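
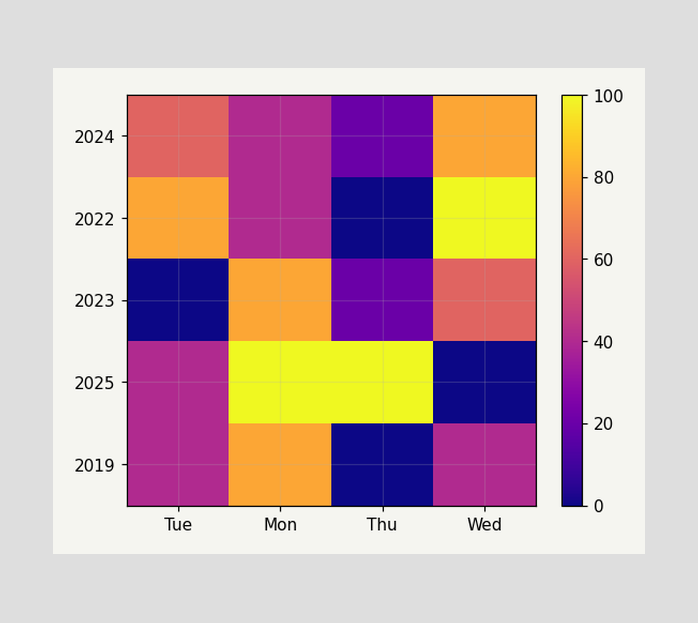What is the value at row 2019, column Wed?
Matching cell (2019, Wed) against the colorbar gives 40.

40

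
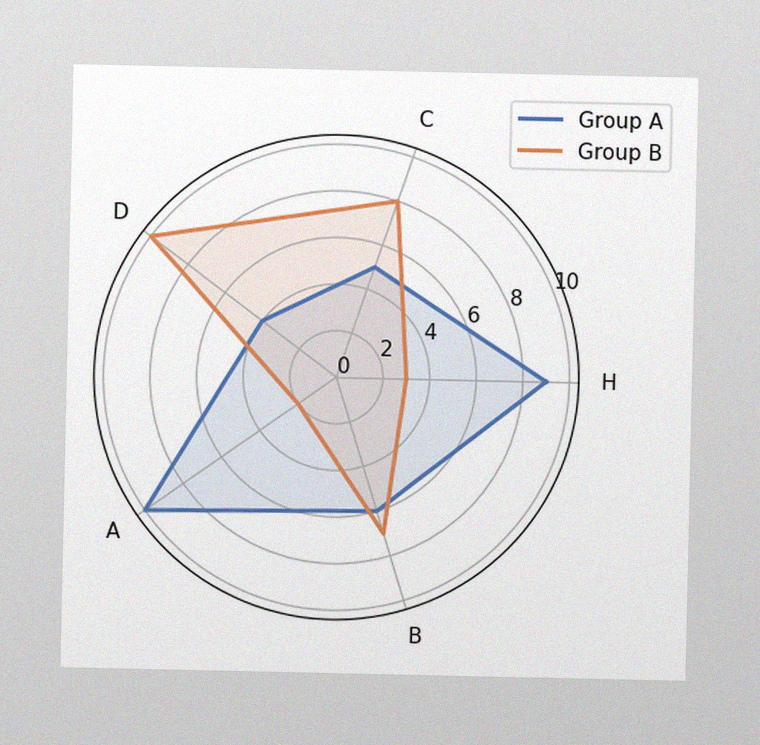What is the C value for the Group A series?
5

The image has some photo noise and uneven lighting. On the C axis, Group A reaches 5.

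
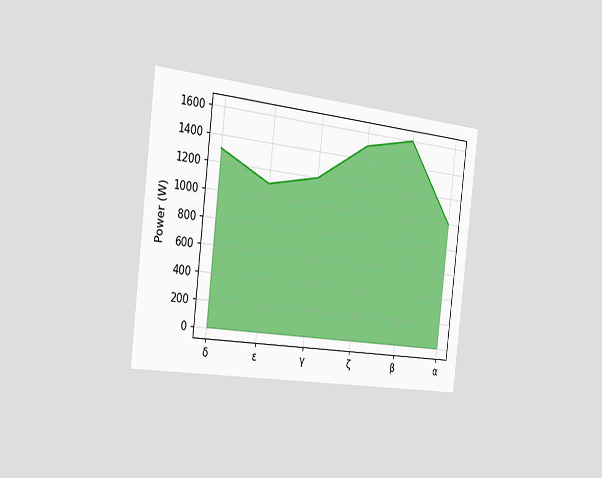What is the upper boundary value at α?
The chart is tilted about 7° clockwise and viewed slightly from the left. At α the upper boundary is at 1000W.

1000W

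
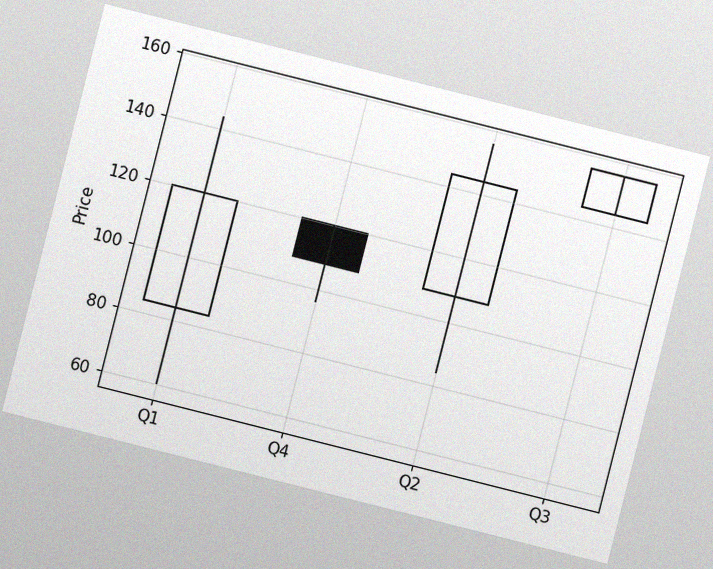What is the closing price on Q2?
144

The chart is tilted about 14° clockwise, with some photo noise. The Q2 candle closes at 144.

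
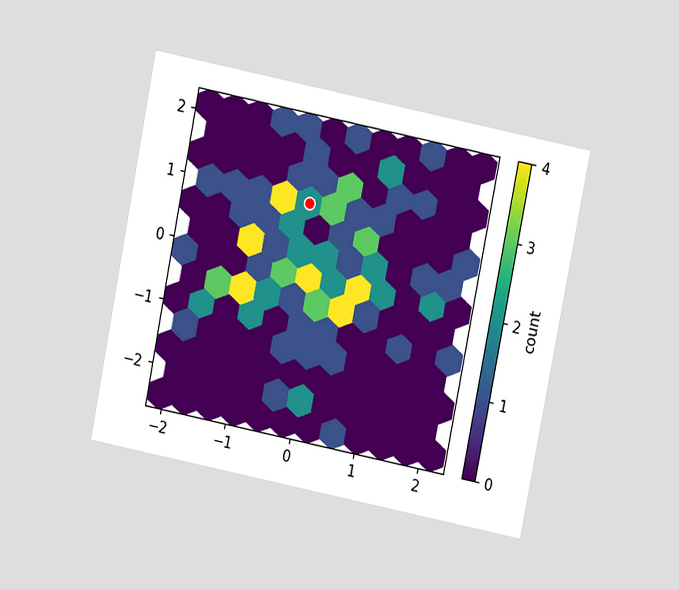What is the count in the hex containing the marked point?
The chart is tilted about 11° clockwise and viewed at a slight angle. The marked hex reads 2 on the colorbar.

2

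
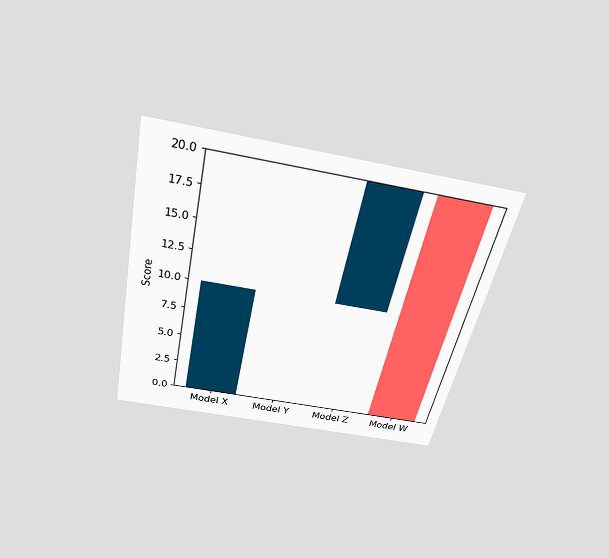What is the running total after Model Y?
The chart is tilted about 12° clockwise and viewed slightly from above. After Model Y the running total reaches 10.

10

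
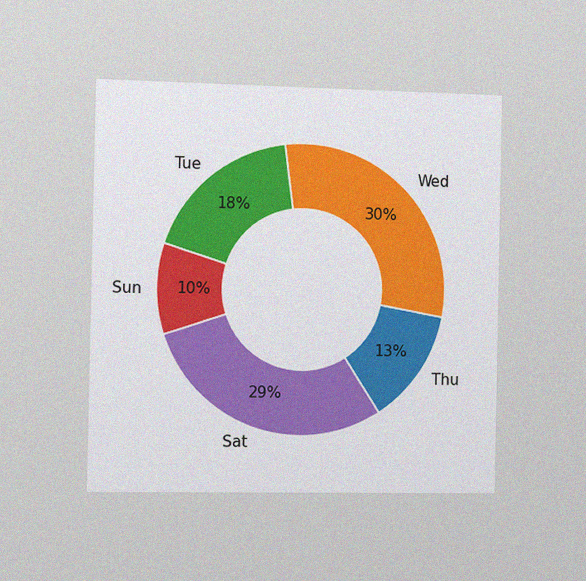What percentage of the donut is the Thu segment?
13%

The chart is viewed slightly from the left, with some photo noise. The Thu segment takes up 13% of the ring.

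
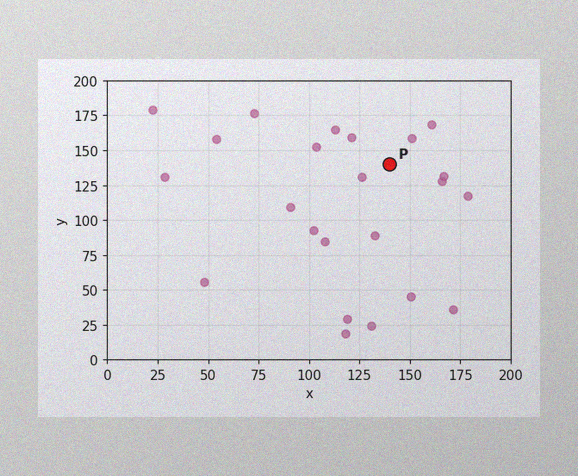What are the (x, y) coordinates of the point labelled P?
(140, 140)

The image has some photo noise and uneven lighting. Following the gridlines from P to each axis, P sits at (140, 140).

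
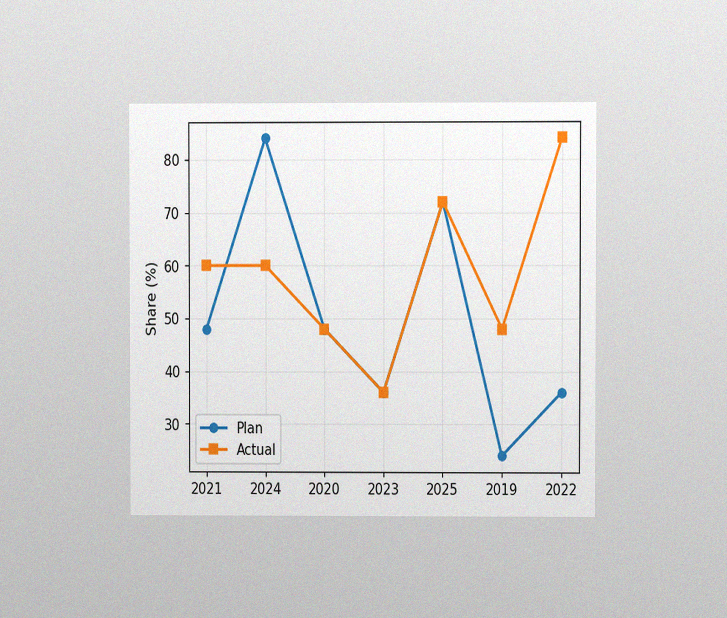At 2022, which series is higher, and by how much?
Actual, by 48%

The chart is viewed at a slight angle, with some photo noise. At 2022, Actual sits above the other line by 48%.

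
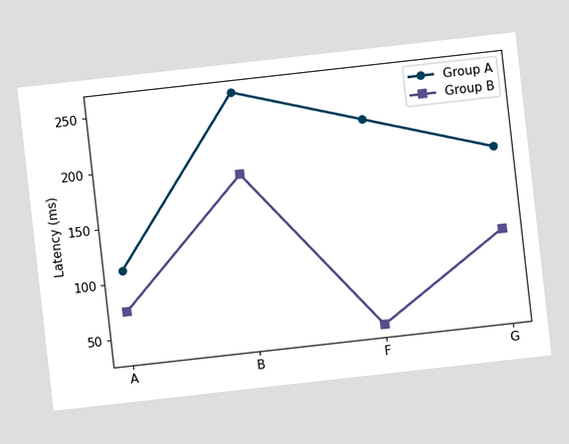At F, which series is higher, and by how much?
Group A, by 185ms

The chart is tilted about 6° counter-clockwise. At F, Group A sits above the other line by 185ms.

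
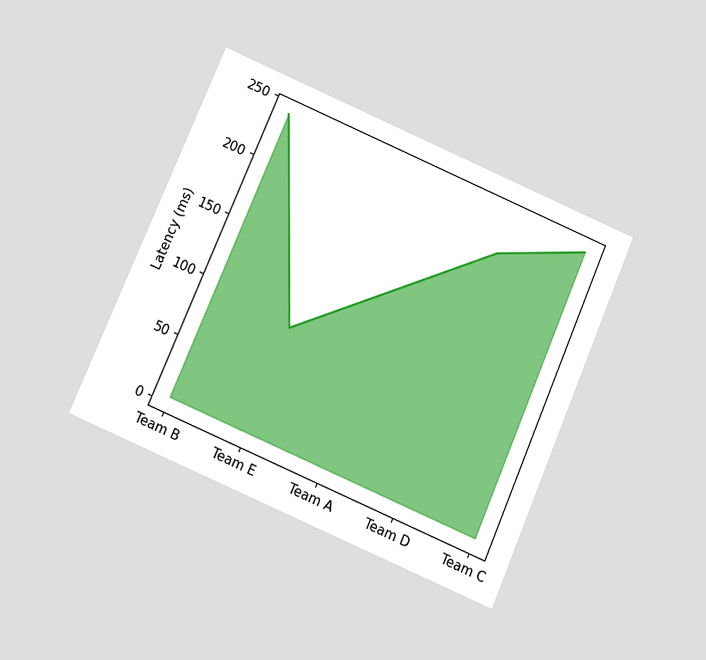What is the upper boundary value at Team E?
90ms

The chart is tilted about 23° clockwise and viewed slightly from below. At Team E the upper boundary is at 90ms.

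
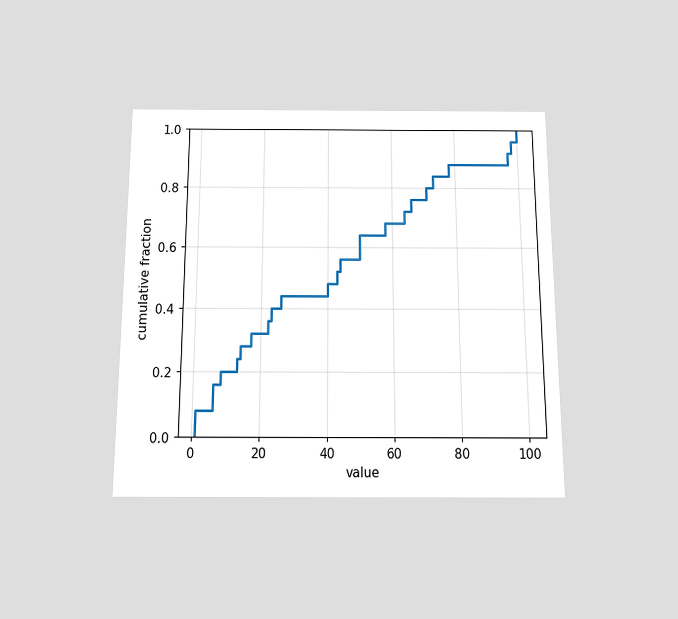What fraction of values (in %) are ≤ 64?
72%

The chart is viewed slightly from below. At x=64 the ECDF step is at 72%.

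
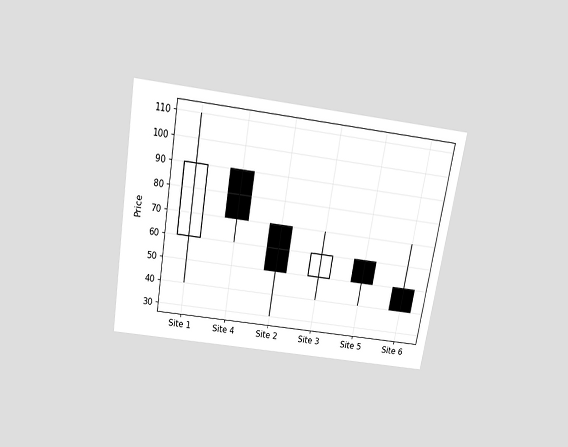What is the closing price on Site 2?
50

The chart is tilted about 9° clockwise and viewed slightly from above. The Site 2 candle closes at 50.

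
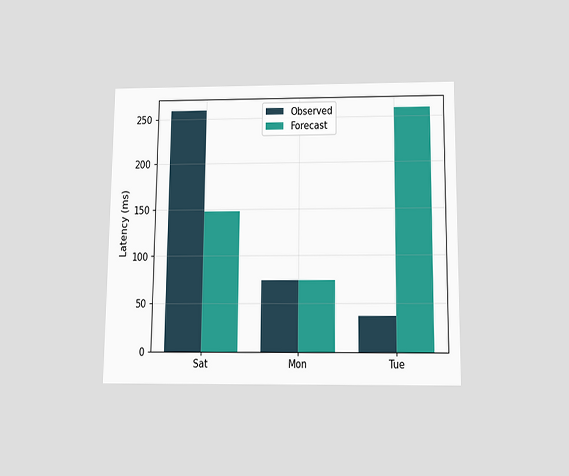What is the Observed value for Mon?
The chart is viewed slightly from below. The Observed bar at Mon reaches 74ms on the y-axis.

74ms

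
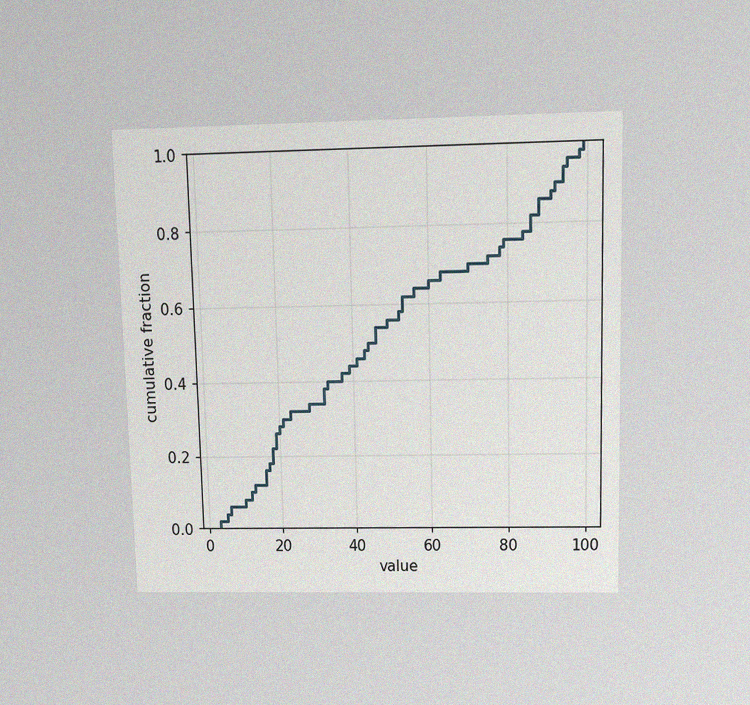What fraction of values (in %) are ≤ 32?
The chart is viewed at a slight angle, with some photo noise. At x=32 the ECDF step is at 38%.

38%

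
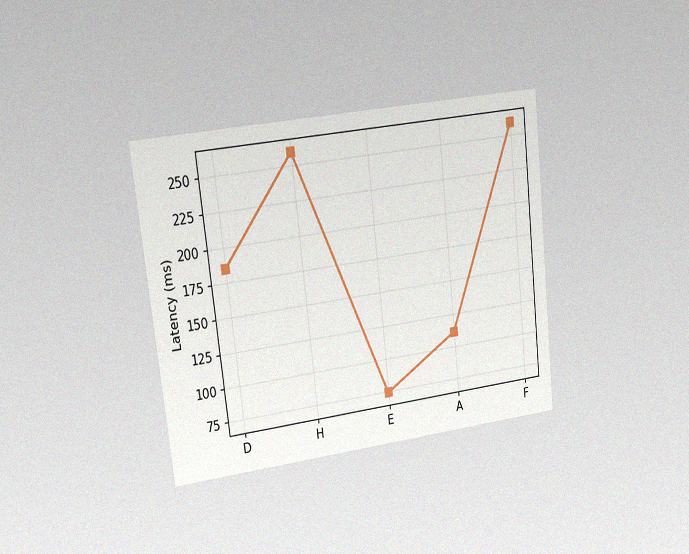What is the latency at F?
The chart is tilted about 7° counter-clockwise and viewed at a slight angle, with some photo noise. At F, the line is at 259ms.

259ms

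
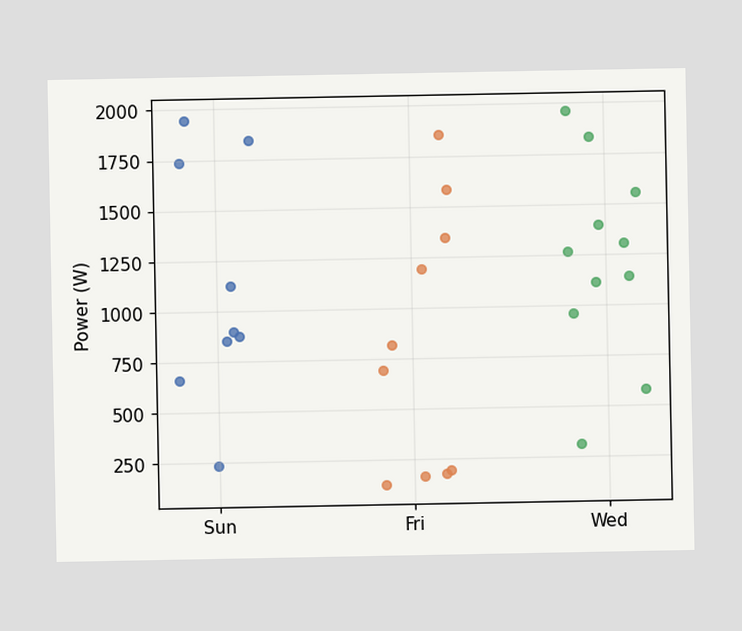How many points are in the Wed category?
11

Counting the markers in the Wed column gives 11.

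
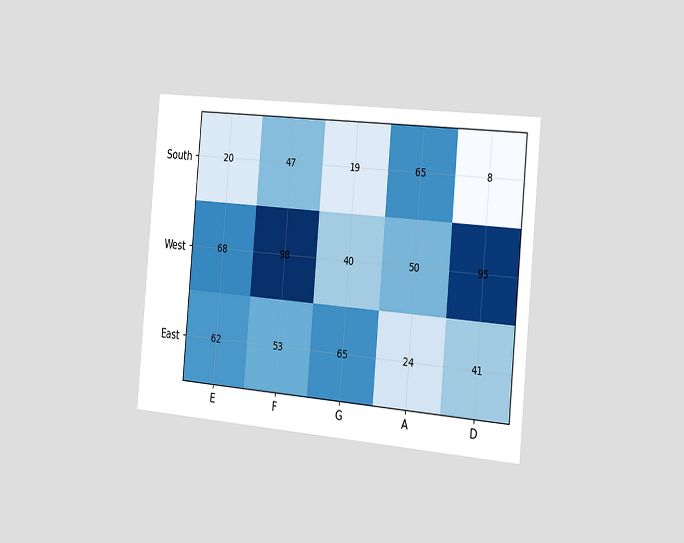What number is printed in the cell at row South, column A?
The chart is tilted about 5° clockwise and viewed slightly from the right. The (South, A) cell reads 65.

65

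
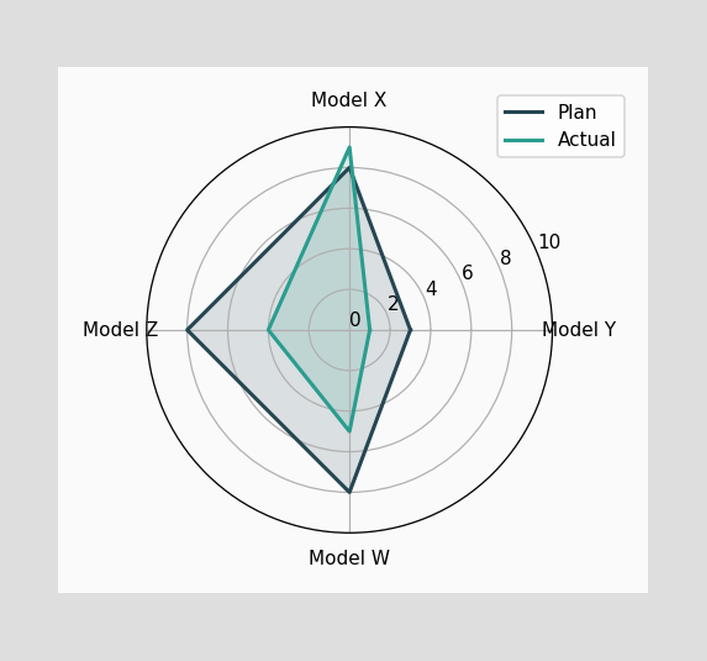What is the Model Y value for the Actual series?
1

On the Model Y axis, Actual reaches 1.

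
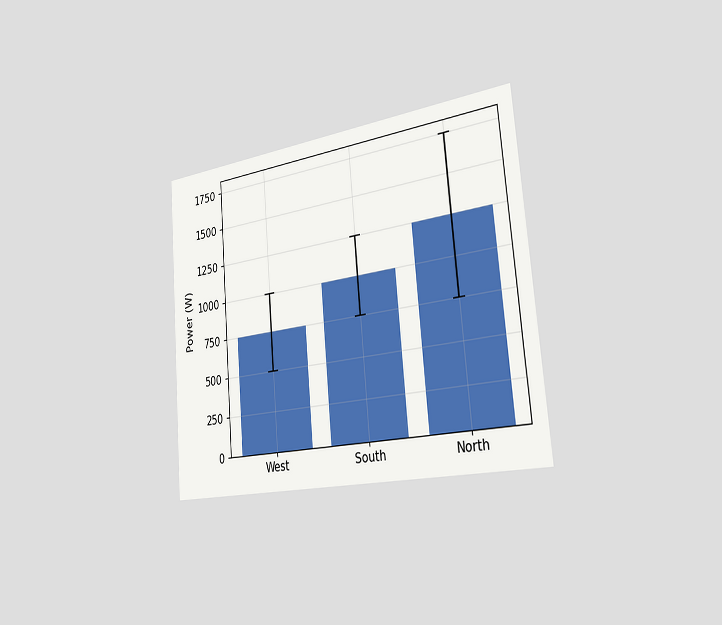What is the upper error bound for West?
1000W

The chart is tilted about 5° counter-clockwise and viewed slightly from the right. The West bar's upper whisker reaches 1000W.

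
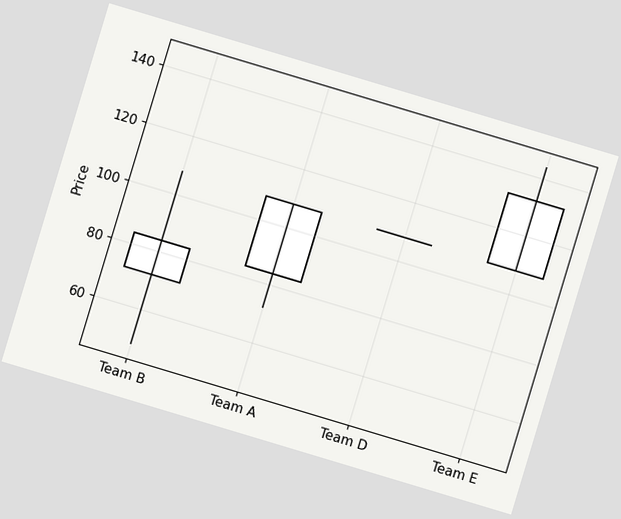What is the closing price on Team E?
132

The chart is tilted about 17° clockwise. The Team E candle closes at 132.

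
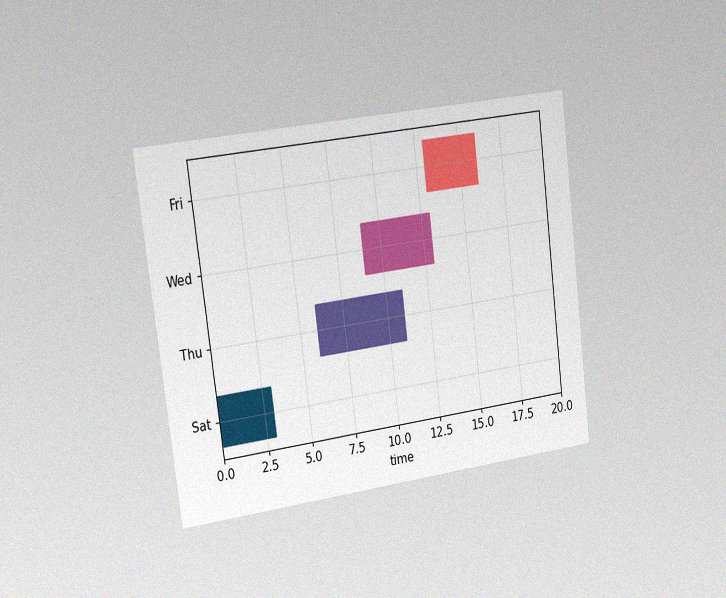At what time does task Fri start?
13

The chart is tilted about 7° counter-clockwise and viewed slightly from the left, with some photo noise. The Fri bar begins at t=13.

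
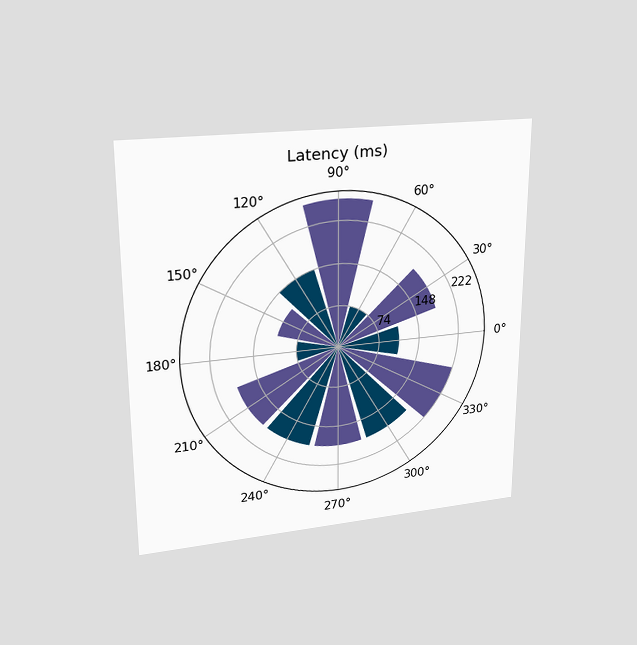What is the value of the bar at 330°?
The chart is viewed at a slight angle. The bar at 330° reaches 222ms on the radial axis.

222ms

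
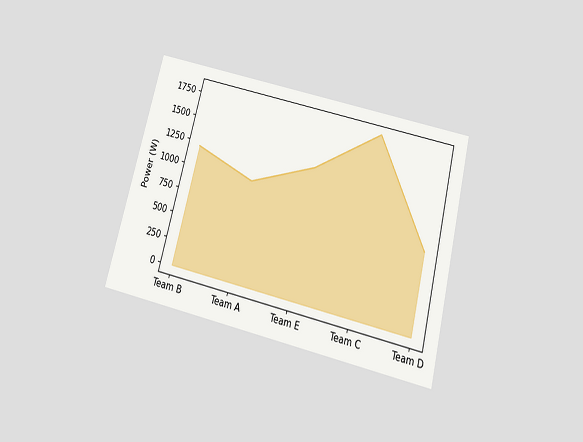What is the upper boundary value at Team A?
The chart is tilted about 14° clockwise and viewed slightly from below. At Team A the upper boundary is at 1000W.

1000W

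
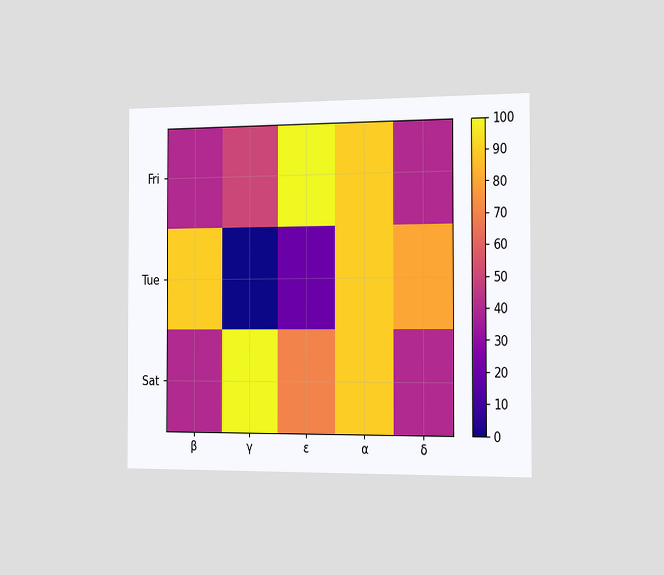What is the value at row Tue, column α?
The chart is viewed slightly from the right. Matching cell (Tue, α) against the colorbar gives 90.

90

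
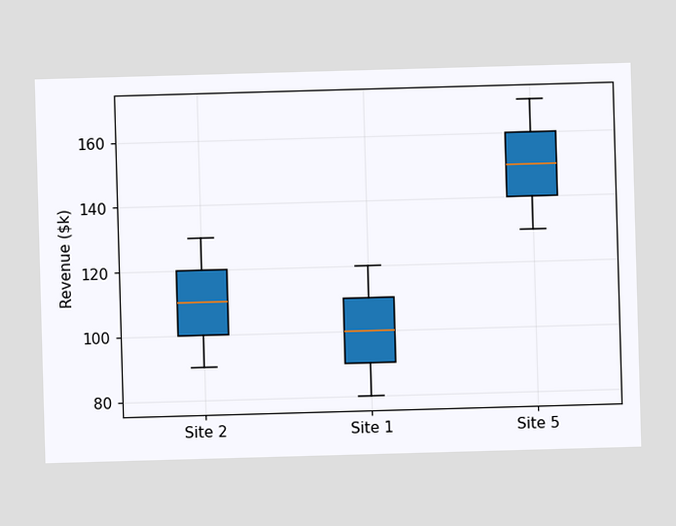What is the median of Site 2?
$110k

The median line in the Site 2 box sits at $110k.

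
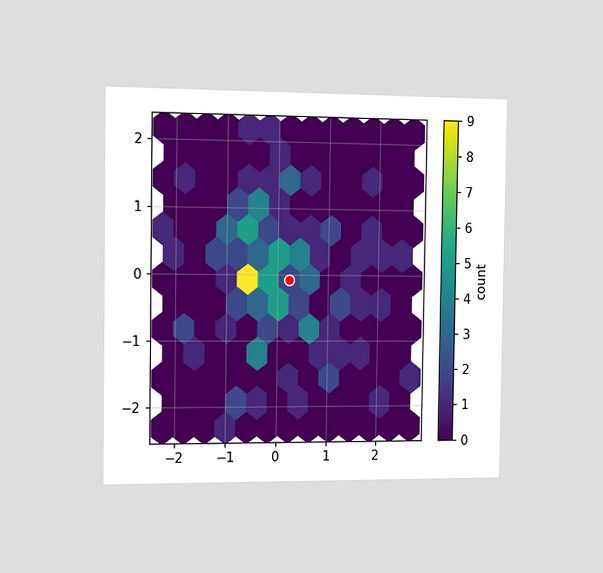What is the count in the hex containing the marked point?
2

The chart is viewed slightly from the left. The marked hex reads 2 on the colorbar.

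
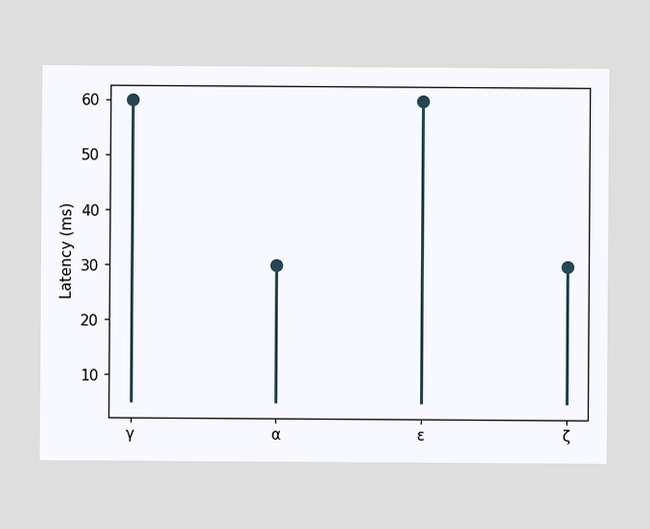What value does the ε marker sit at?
The ε marker sits at 60ms.

60ms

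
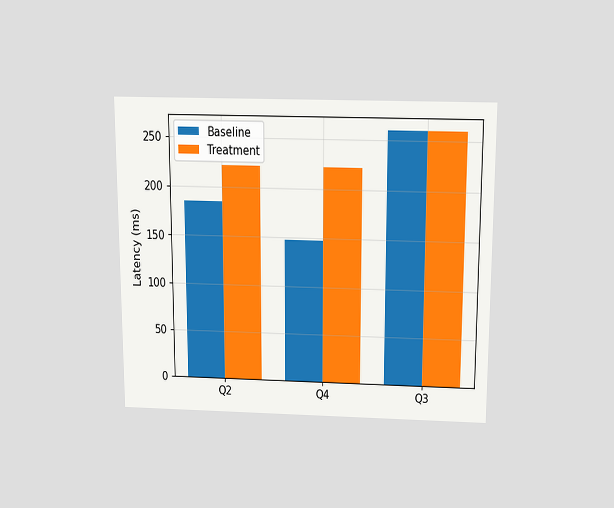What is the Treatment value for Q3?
The chart is viewed slightly from above. The Treatment bar at Q3 reaches 259ms on the y-axis.

259ms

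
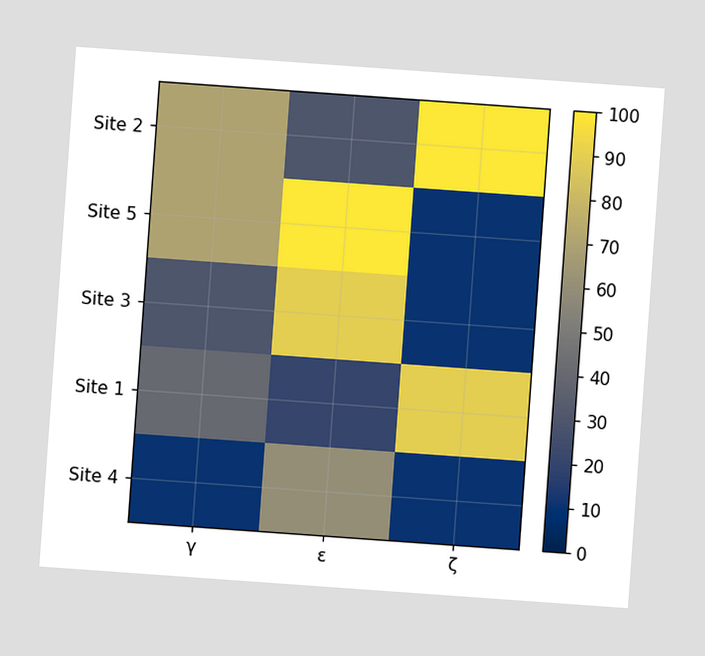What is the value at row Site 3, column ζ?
10

The chart is tilted about 4° clockwise. Matching cell (Site 3, ζ) against the colorbar gives 10.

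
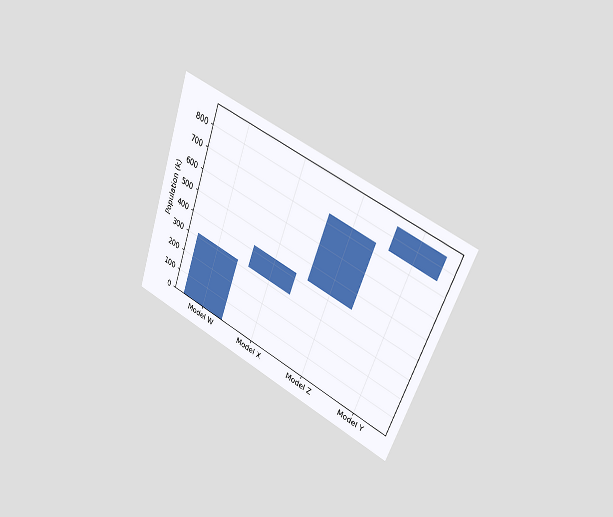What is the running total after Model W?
The chart is tilted about 20° clockwise and viewed slightly from the right. After Model W the running total reaches 318k.

318k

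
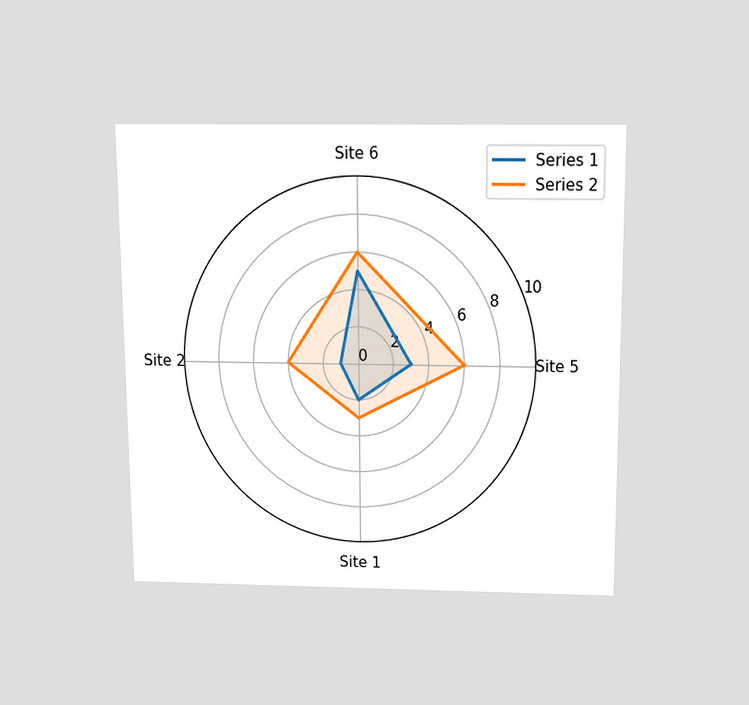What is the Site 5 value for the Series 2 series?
6

The chart is viewed slightly from above. On the Site 5 axis, Series 2 reaches 6.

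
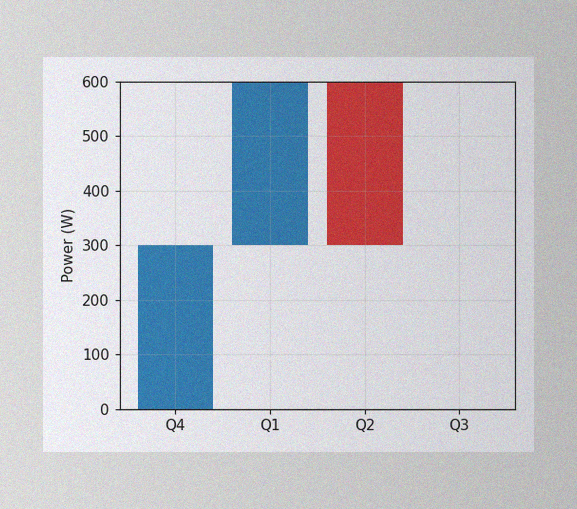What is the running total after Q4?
The image has some photo noise and uneven lighting. After Q4 the running total reaches 300W.

300W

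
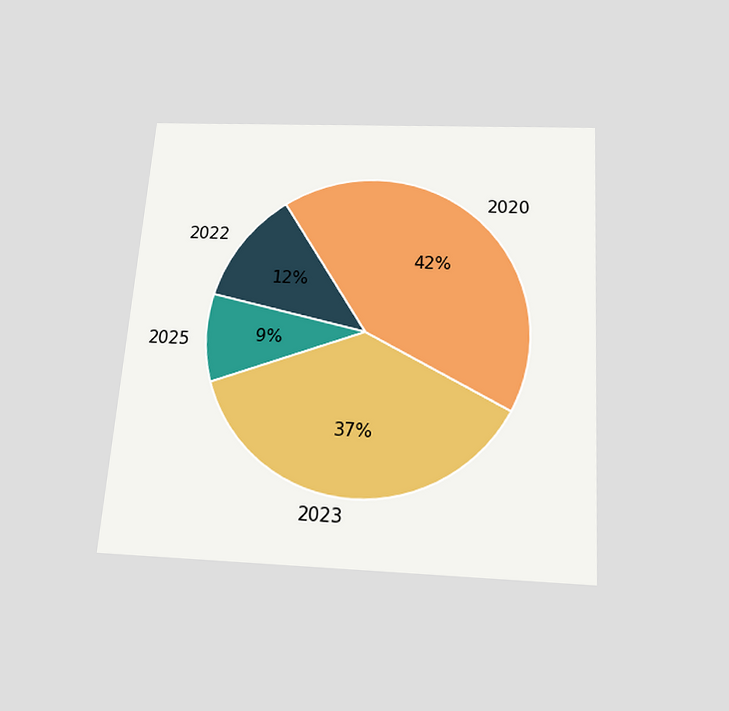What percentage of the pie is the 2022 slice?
The chart is tilted about 4° clockwise and viewed slightly from below. The 2022 slice takes up 12% of the pie.

12%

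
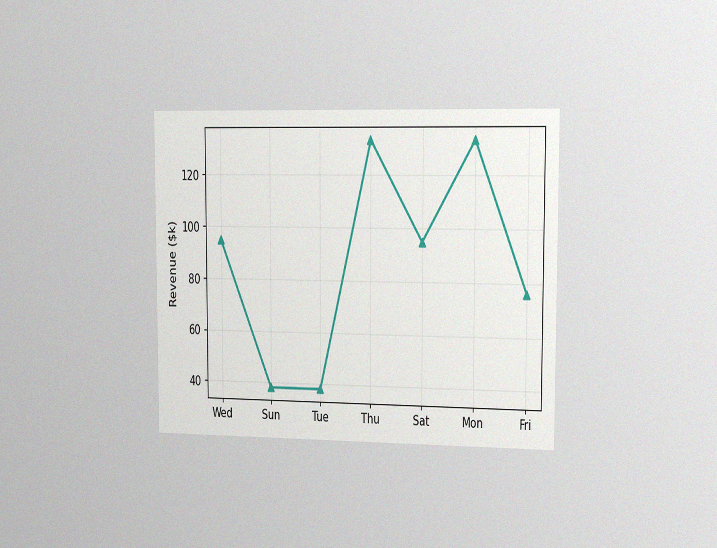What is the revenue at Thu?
The chart is viewed slightly from the right, with some photo noise. At Thu, the line is at $133k.

$133k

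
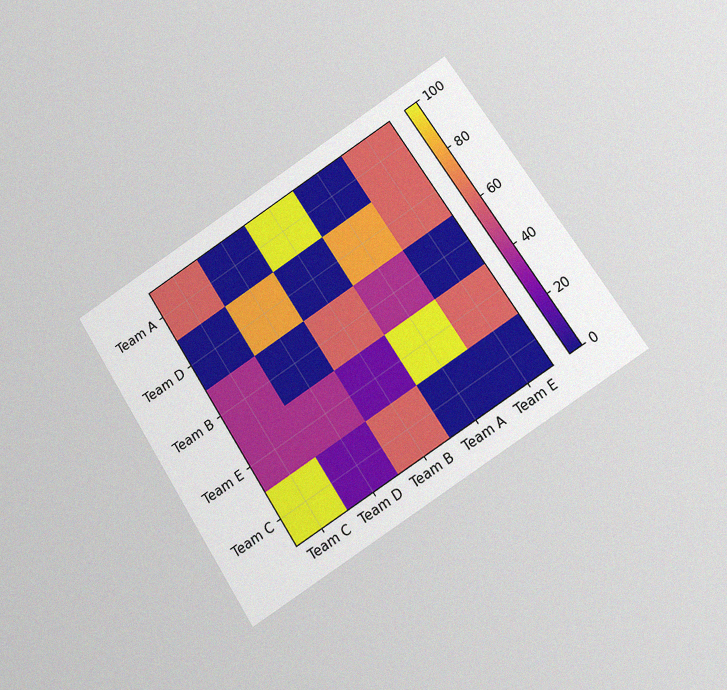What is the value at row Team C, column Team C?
100

The chart is tilted about 33° counter-clockwise and viewed at a slight angle, with some photo noise. Matching cell (Team C, Team C) against the colorbar gives 100.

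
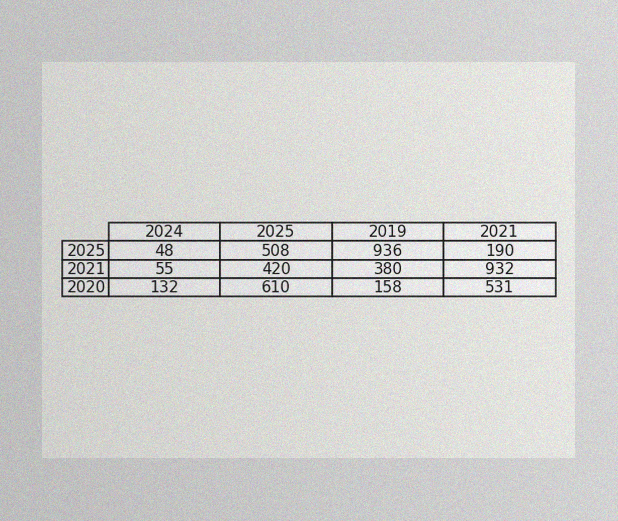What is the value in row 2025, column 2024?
The image has some photo noise and uneven lighting. The (2025, 2024) cell reads 48.

48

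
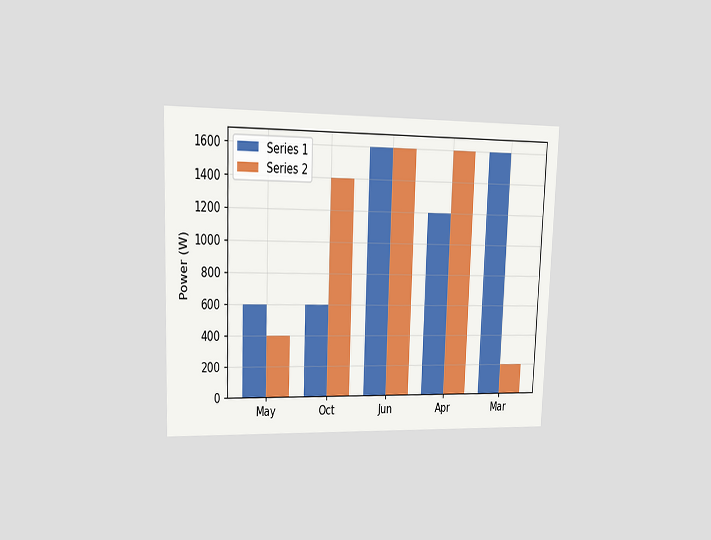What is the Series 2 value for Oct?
1400W

The chart is tilted about 2° clockwise and viewed at a slight angle. The Series 2 bar at Oct reaches 1400W on the y-axis.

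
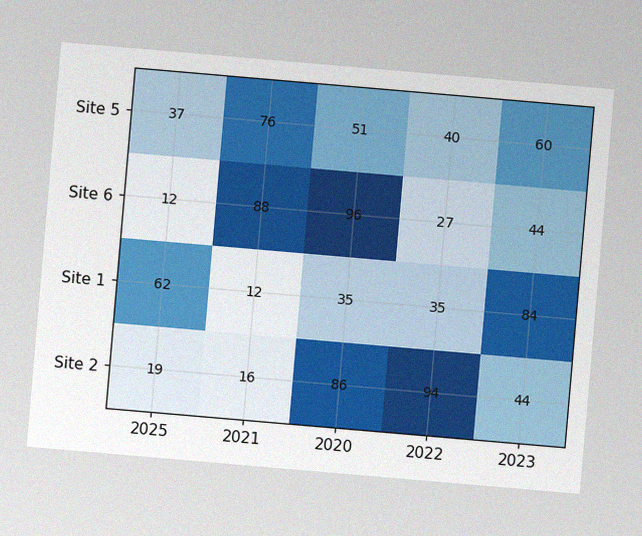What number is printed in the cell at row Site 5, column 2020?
51

The chart is tilted about 5° clockwise, with some photo noise. The (Site 5, 2020) cell reads 51.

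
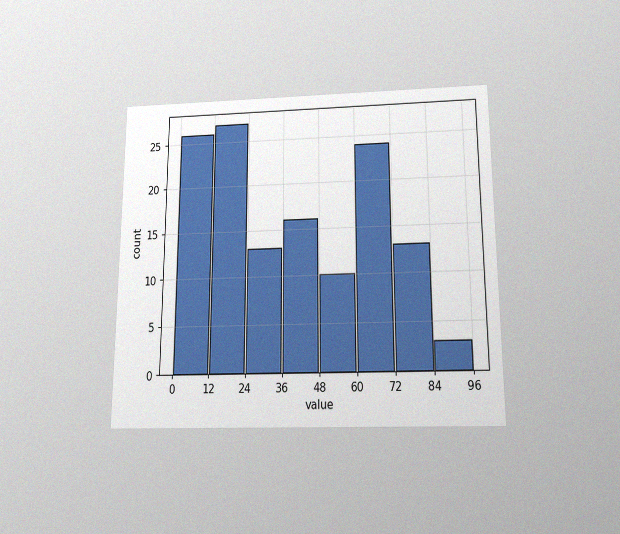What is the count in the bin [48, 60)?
The chart is viewed slightly from below, with some photo noise. The [48, 60) bin has height 10.

10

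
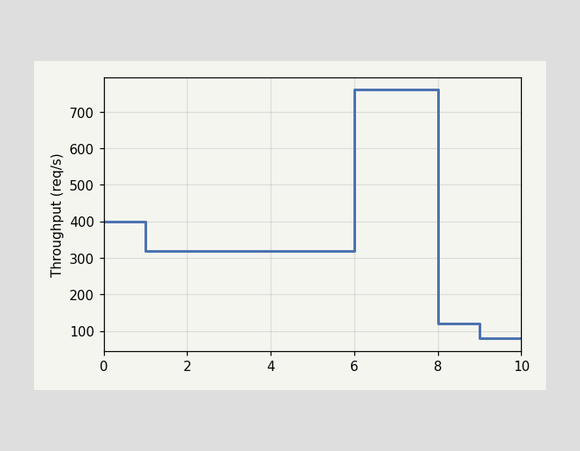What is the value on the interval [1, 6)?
320req/s

On [1, 6) the step sits at 320req/s.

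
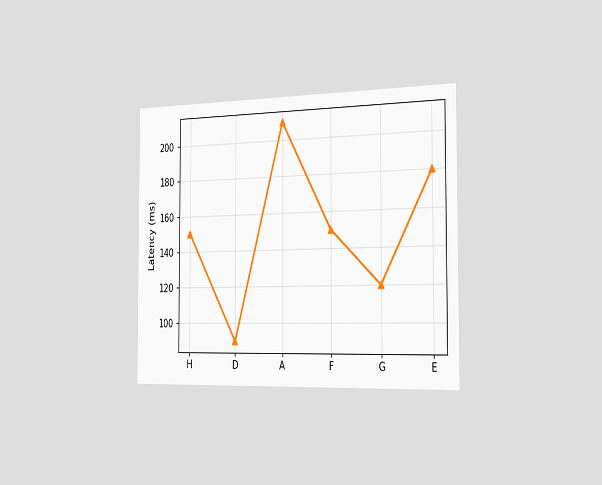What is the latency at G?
The chart is viewed slightly from the right. At G, the line is at 120ms.

120ms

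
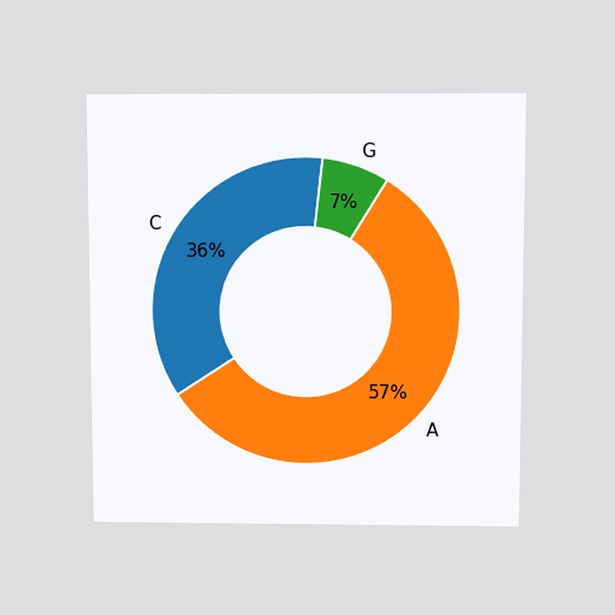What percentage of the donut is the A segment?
The chart is viewed slightly from above. The A segment takes up 57% of the ring.

57%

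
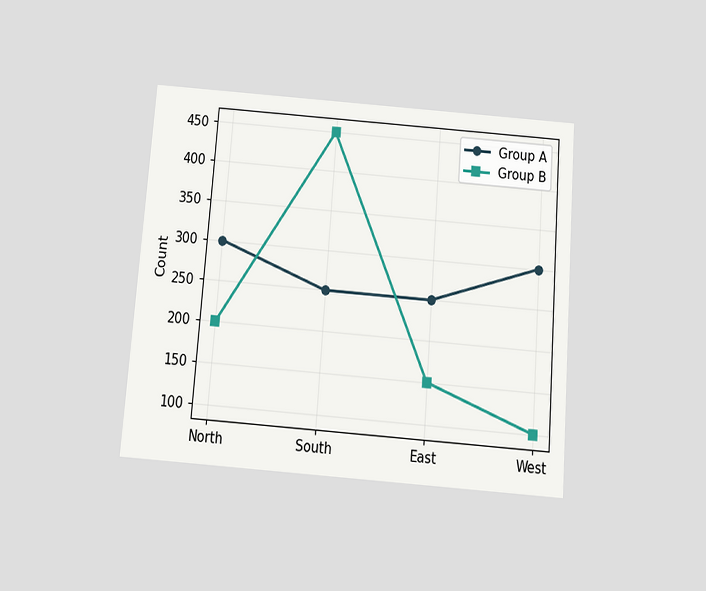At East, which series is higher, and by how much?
The chart is tilted about 4° clockwise and viewed slightly from below. At East, Group A sits above the other line by 100.

Group A, by 100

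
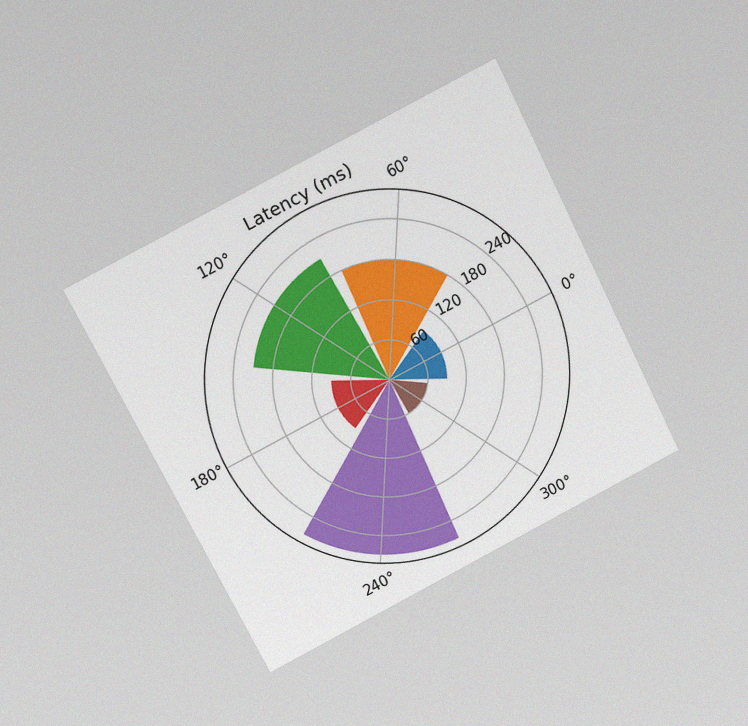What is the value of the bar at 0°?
90ms

The chart is tilted about 27° counter-clockwise and viewed at a slight angle, with some photo noise. The bar at 0° reaches 90ms on the radial axis.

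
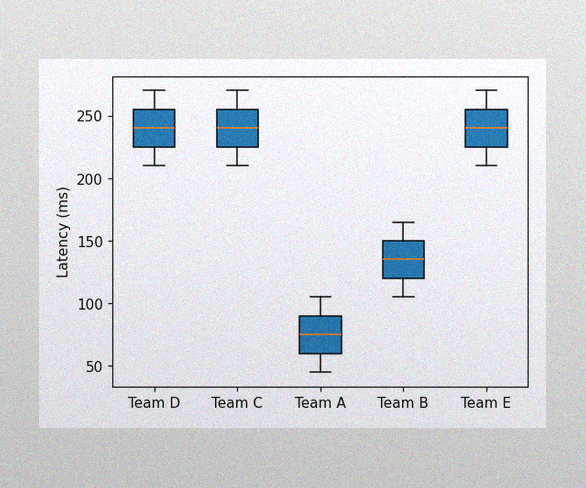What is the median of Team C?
The image has some photo noise and uneven lighting. The median line in the Team C box sits at 240ms.

240ms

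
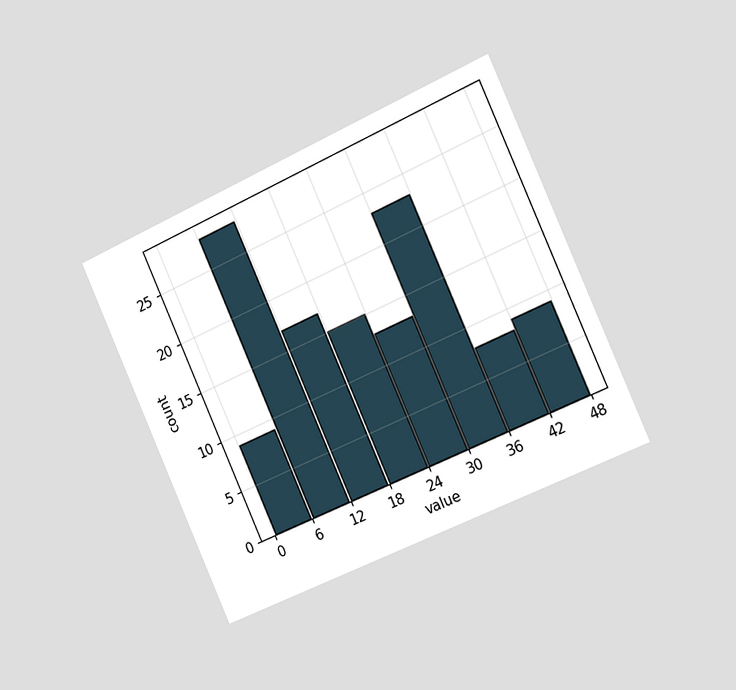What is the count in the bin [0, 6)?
9

The chart is tilted about 24° counter-clockwise and viewed slightly from the right. The [0, 6) bin has height 9.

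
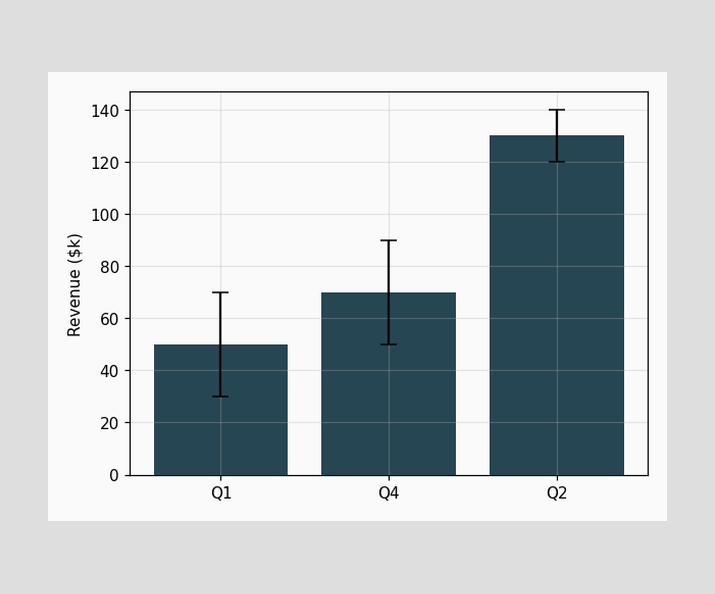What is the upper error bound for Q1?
The Q1 bar's upper whisker reaches $70k.

$70k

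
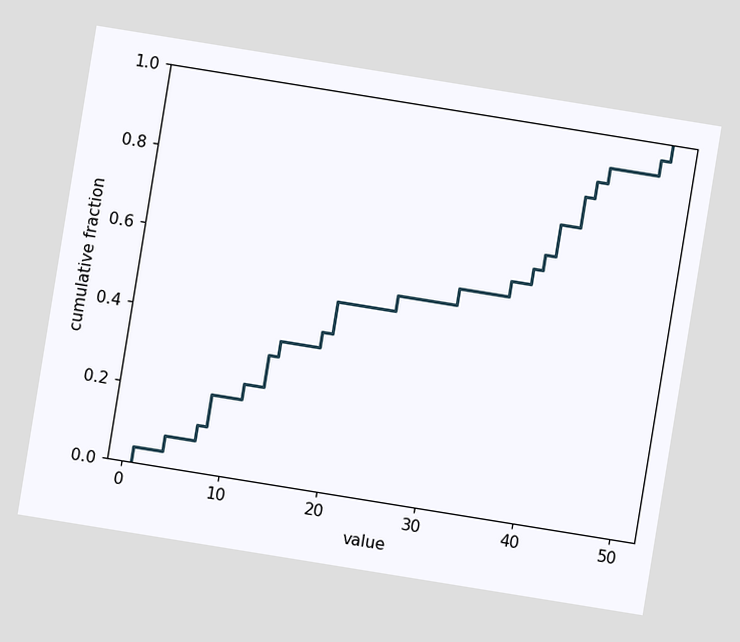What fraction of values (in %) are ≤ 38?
64%

The chart is tilted about 9° clockwise. At x=38 the ECDF step is at 64%.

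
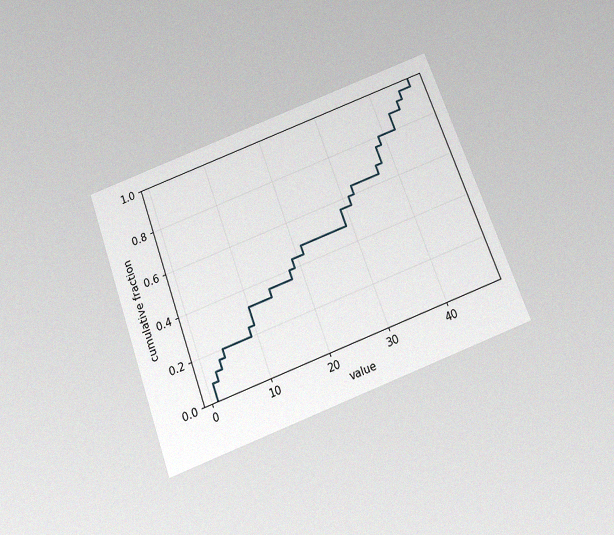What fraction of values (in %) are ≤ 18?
The chart is tilted about 20° counter-clockwise and viewed slightly from below, with some photo noise. At x=18 the ECDF step is at 40%.

40%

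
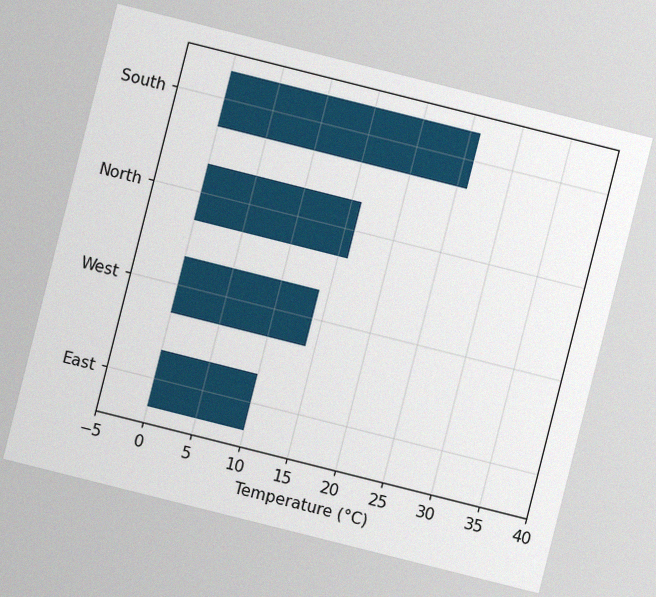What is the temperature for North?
The chart is tilted about 14° clockwise, with some photo noise. Reading along the chart's x-axis, the North bar reaches 16°C.

16°C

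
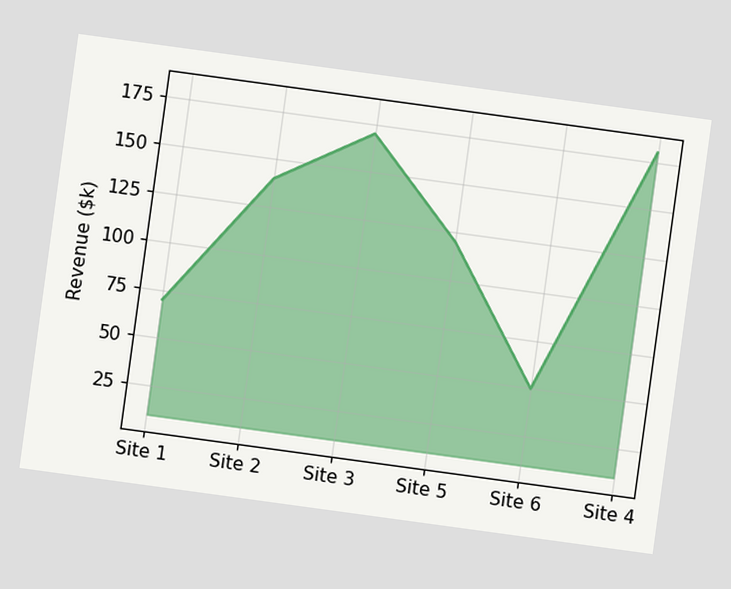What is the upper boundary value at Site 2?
$140k

The chart is tilted about 8° clockwise. At Site 2 the upper boundary is at $140k.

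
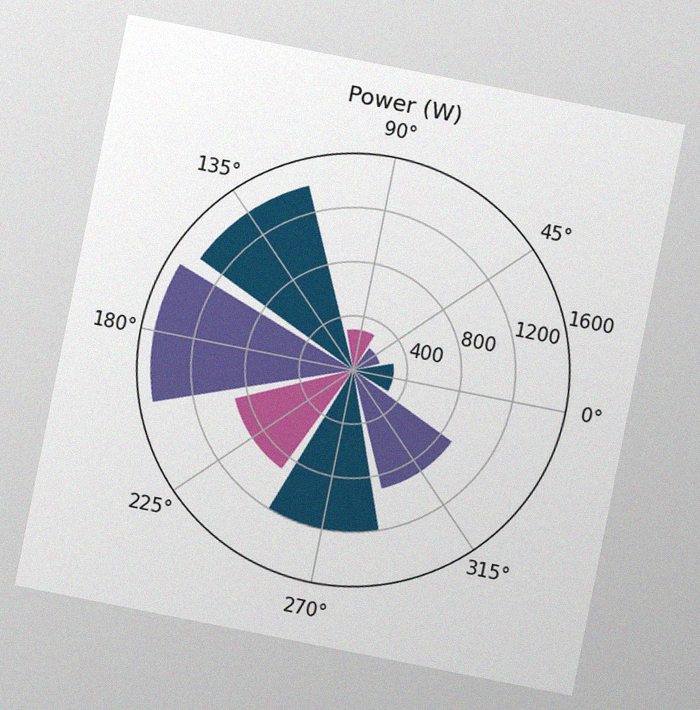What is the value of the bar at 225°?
The chart is tilted about 11° clockwise, with some photo noise. The bar at 225° reaches 900W on the radial axis.

900W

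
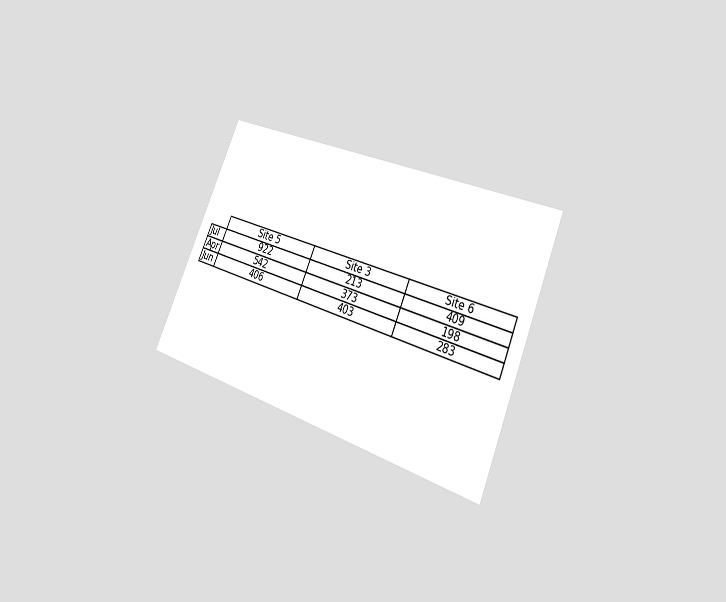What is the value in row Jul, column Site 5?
922

The chart is tilted about 23° clockwise and viewed slightly from the right. The (Jul, Site 5) cell reads 922.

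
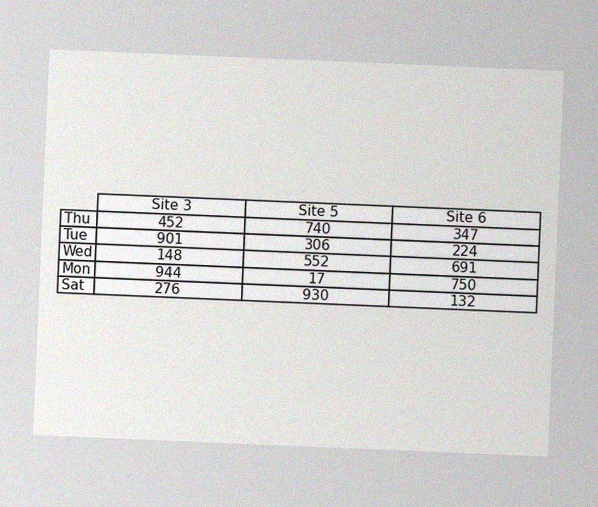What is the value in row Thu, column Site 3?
The chart is tilted about 2° clockwise, with some photo noise. The (Thu, Site 3) cell reads 452.

452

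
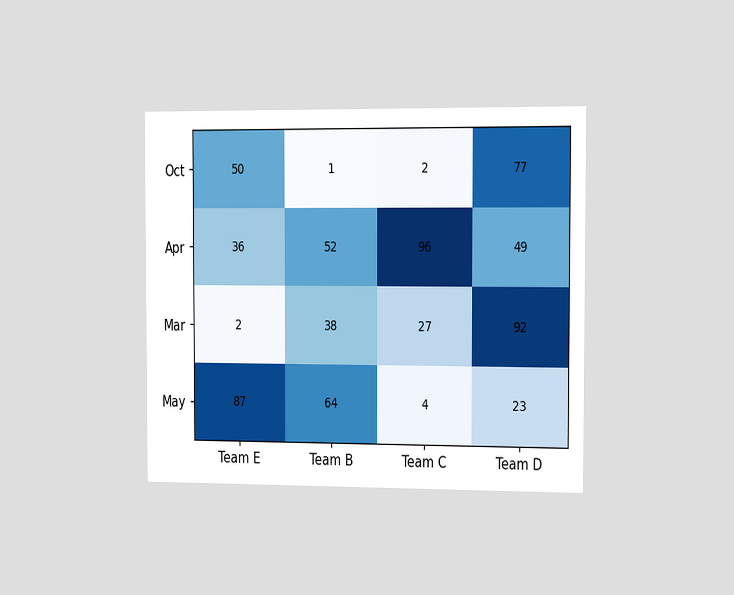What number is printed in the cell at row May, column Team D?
The chart is viewed slightly from the right. The (May, Team D) cell reads 23.

23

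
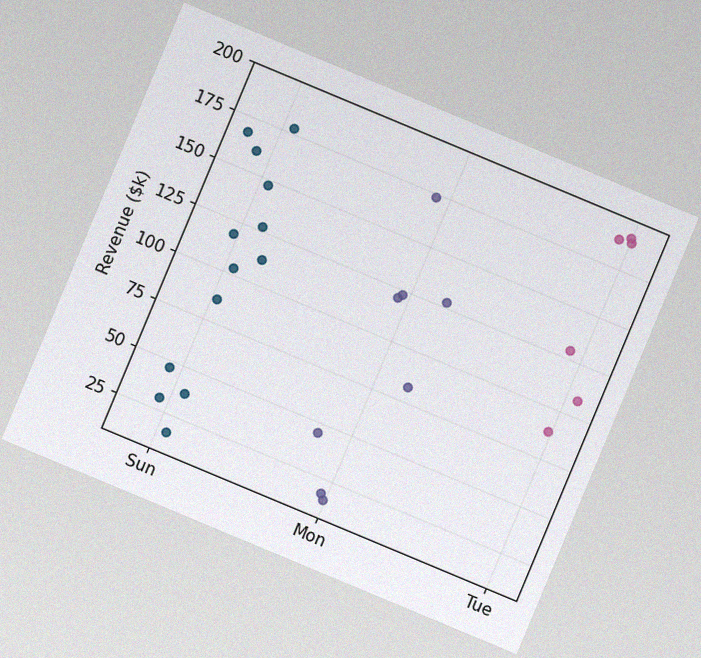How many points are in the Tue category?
The chart is tilted about 23° clockwise, with some photo noise. Counting the markers in the Tue column gives 6.

6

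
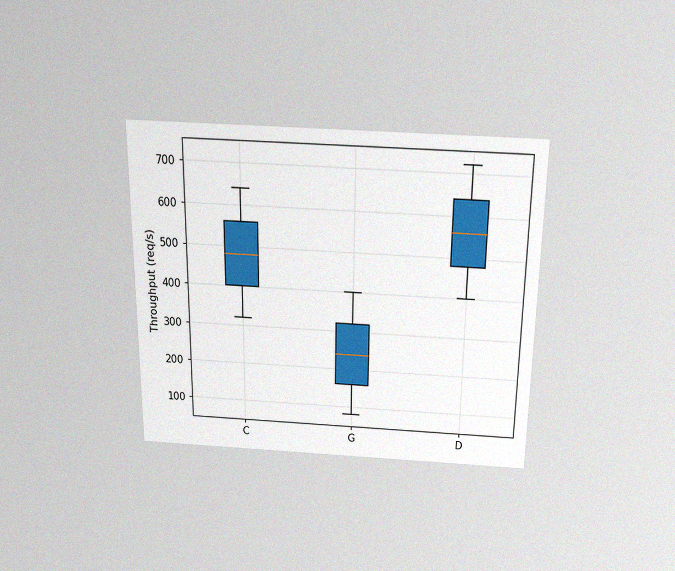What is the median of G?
The chart is viewed slightly from above, with some photo noise. The median line in the G box sits at 240req/s.

240req/s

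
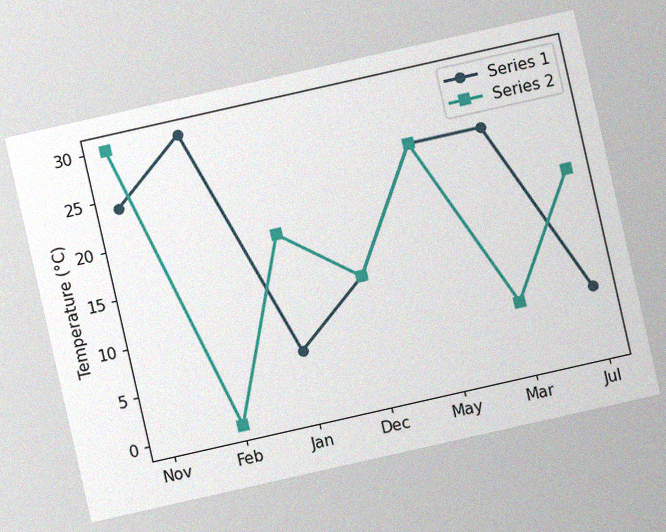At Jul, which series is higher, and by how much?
Series 2, by 12°C

The chart is tilted about 13° counter-clockwise, with some photo noise. At Jul, Series 2 sits above the other line by 12°C.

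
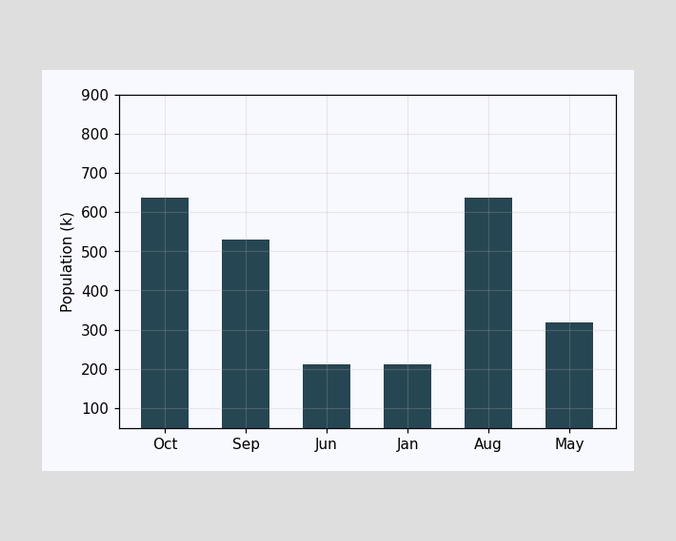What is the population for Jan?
Reading along the chart's y-axis, the Jan bar reaches 212k.

212k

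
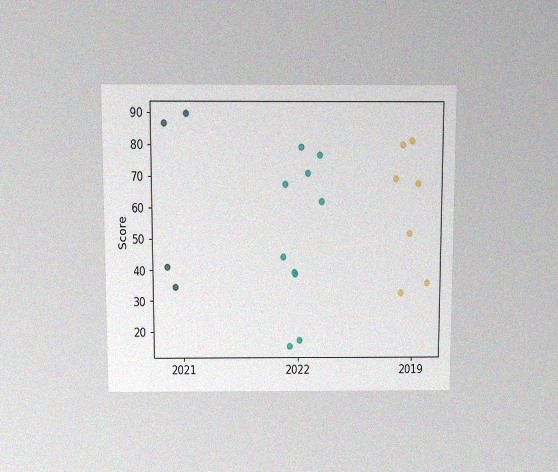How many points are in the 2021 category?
The chart is viewed slightly from above, with some photo noise. Counting the markers in the 2021 column gives 4.

4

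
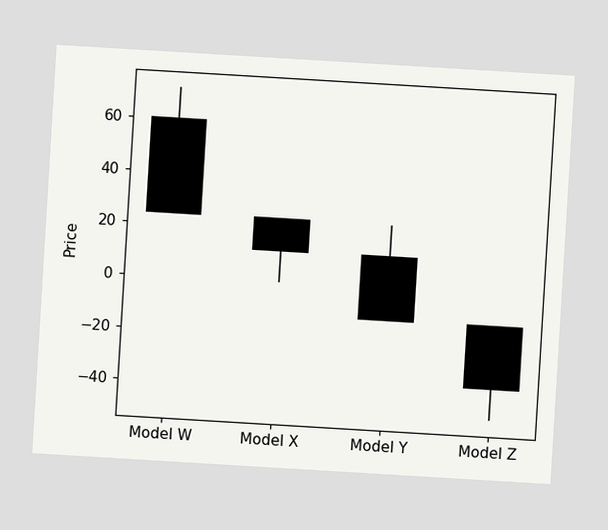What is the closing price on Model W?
24

The chart is tilted about 3° clockwise. The Model W candle closes at 24.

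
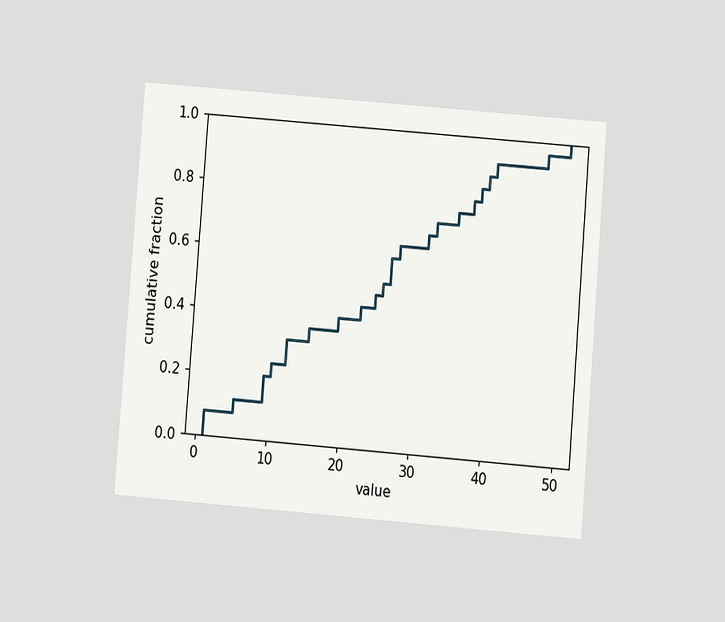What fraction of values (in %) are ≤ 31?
The chart is tilted about 5° clockwise and viewed at a slight angle. At x=31 the ECDF step is at 68%.

68%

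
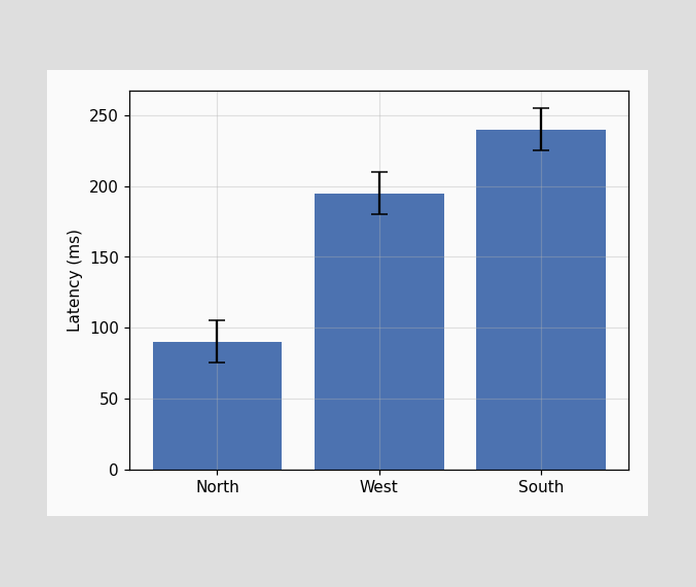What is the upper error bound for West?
210ms

The West bar's upper whisker reaches 210ms.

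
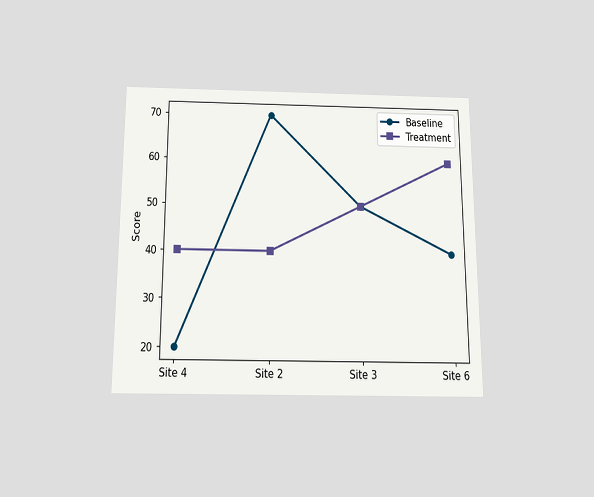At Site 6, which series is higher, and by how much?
The chart is viewed slightly from below. At Site 6, Treatment sits above the other line by 20.

Treatment, by 20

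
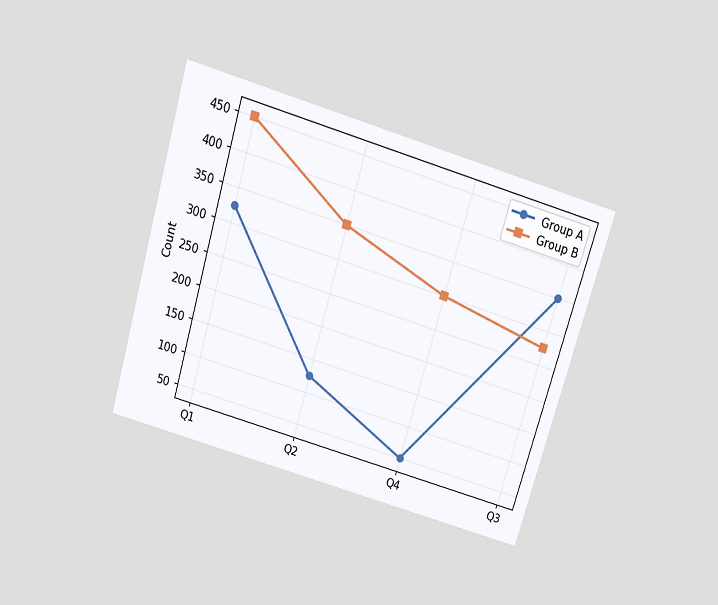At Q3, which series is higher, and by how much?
The chart is tilted about 16° clockwise and viewed slightly from above. At Q3, Group A sits above the other line by 75.

Group A, by 75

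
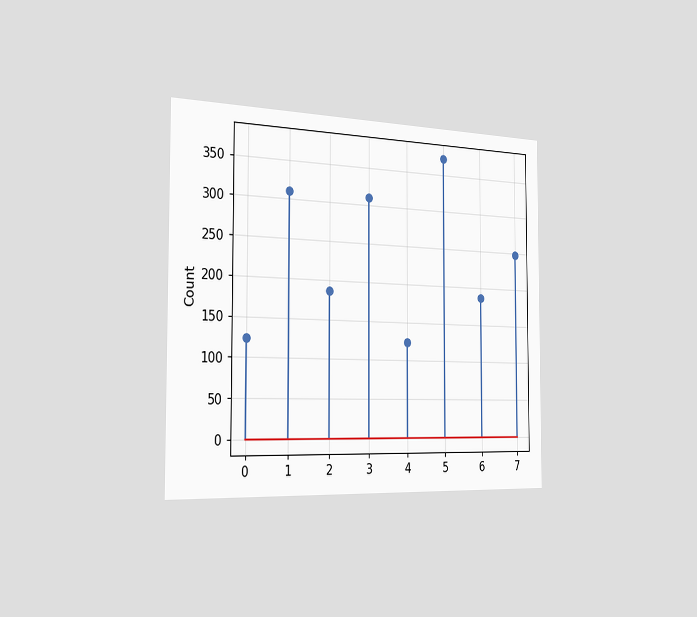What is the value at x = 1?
The chart is viewed slightly from the left. The stem at x=1 reaches 310.

310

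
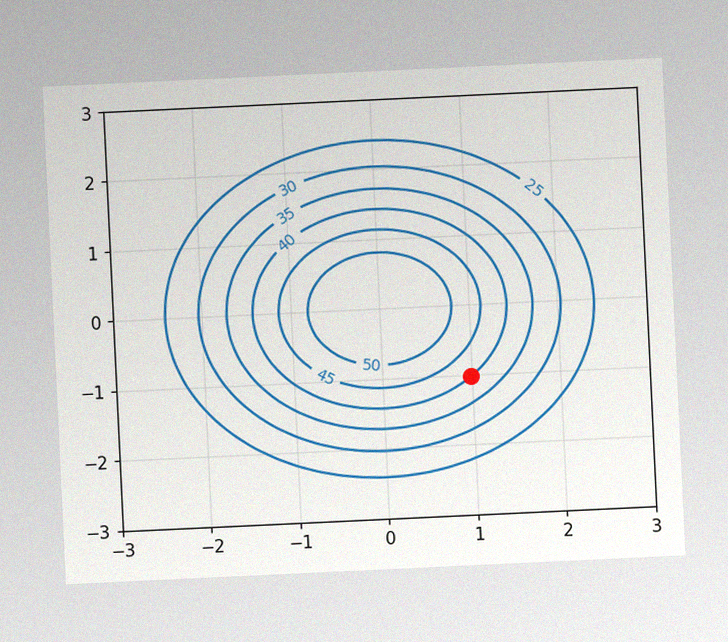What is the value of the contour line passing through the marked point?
40

The chart is tilted about 3° counter-clockwise, with some photo noise. The marked point sits on the contour labelled 40.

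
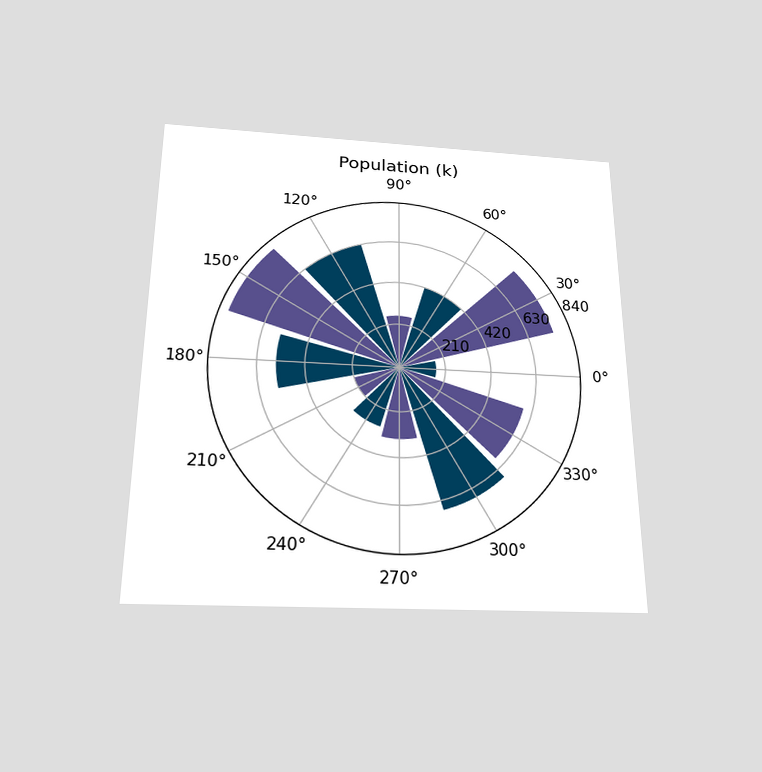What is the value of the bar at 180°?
The chart is viewed slightly from below. The bar at 180° reaches 546k on the radial axis.

546k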